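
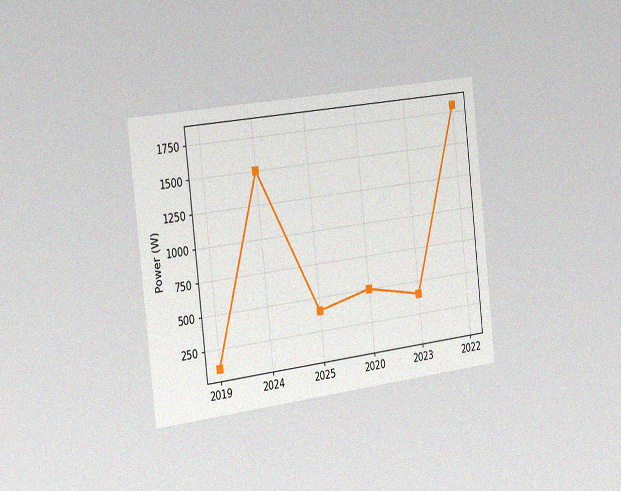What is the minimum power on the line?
100W

The chart is tilted about 6° counter-clockwise and viewed slightly from the left, with some photo noise. The lowest point is at 2019, and reading across to the y-axis gives 100W.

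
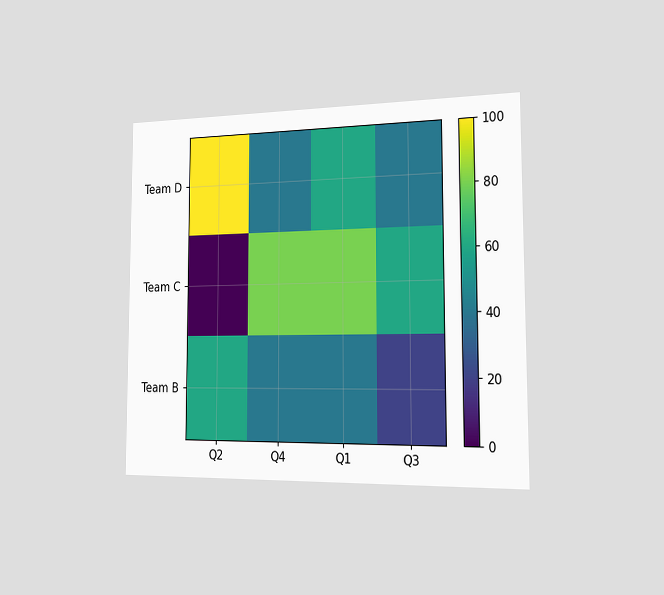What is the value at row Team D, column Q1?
60

The chart is viewed slightly from the right. Matching cell (Team D, Q1) against the colorbar gives 60.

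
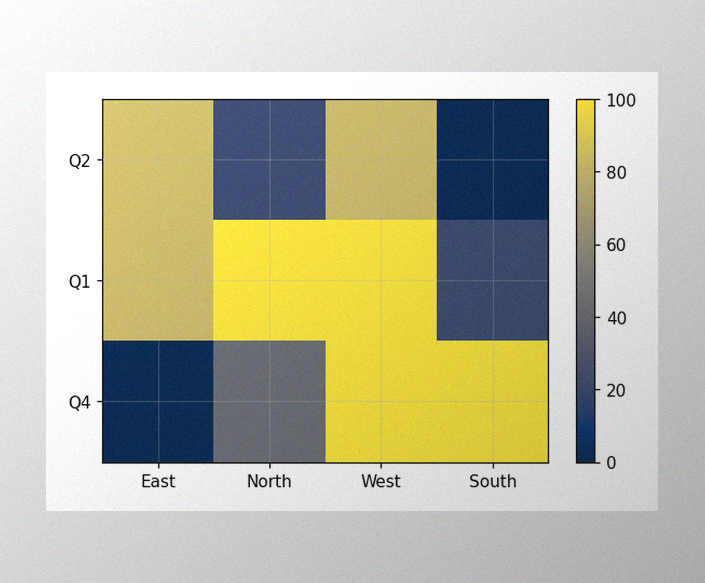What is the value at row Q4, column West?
The image has some photo noise and uneven lighting. Matching cell (Q4, West) against the colorbar gives 100.

100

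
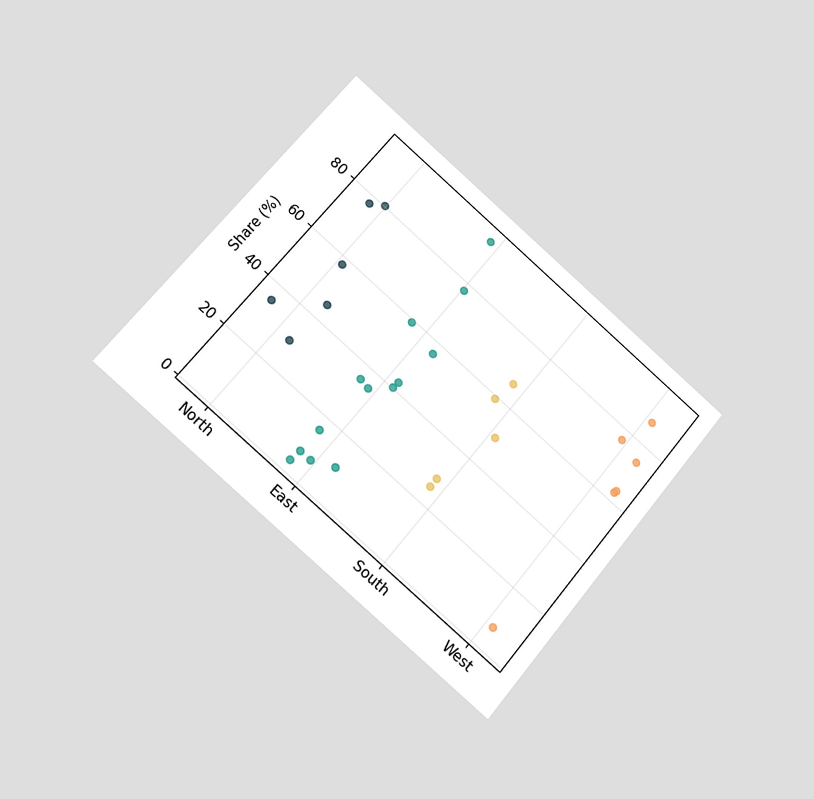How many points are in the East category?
The chart is tilted about 40° clockwise and viewed slightly from the left. Counting the markers in the East column gives 13.

13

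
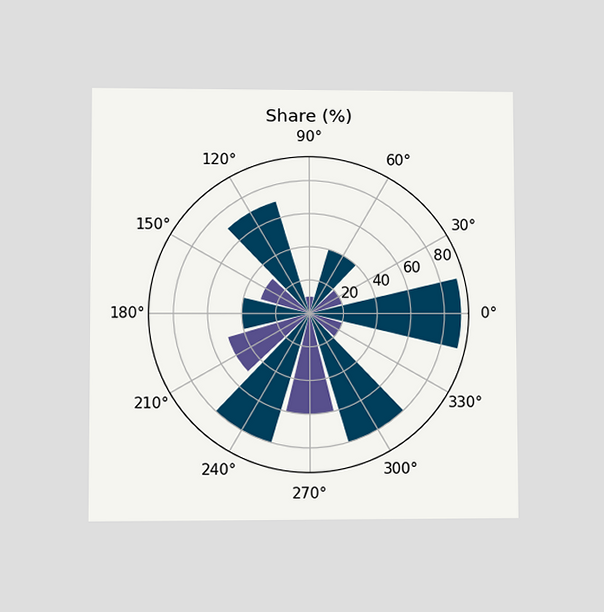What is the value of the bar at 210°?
50%

The chart is viewed at a slight angle. The bar at 210° reaches 50% on the radial axis.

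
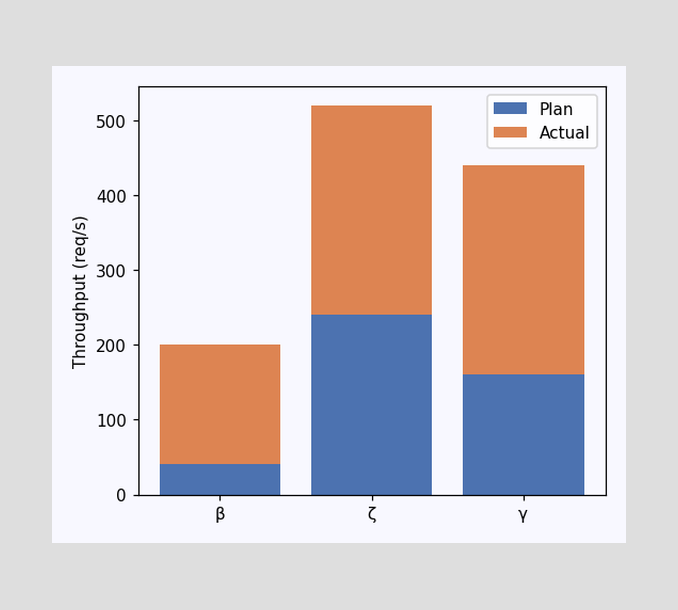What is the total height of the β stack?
200req/s

The β stack's top reaches 200req/s on the y-axis.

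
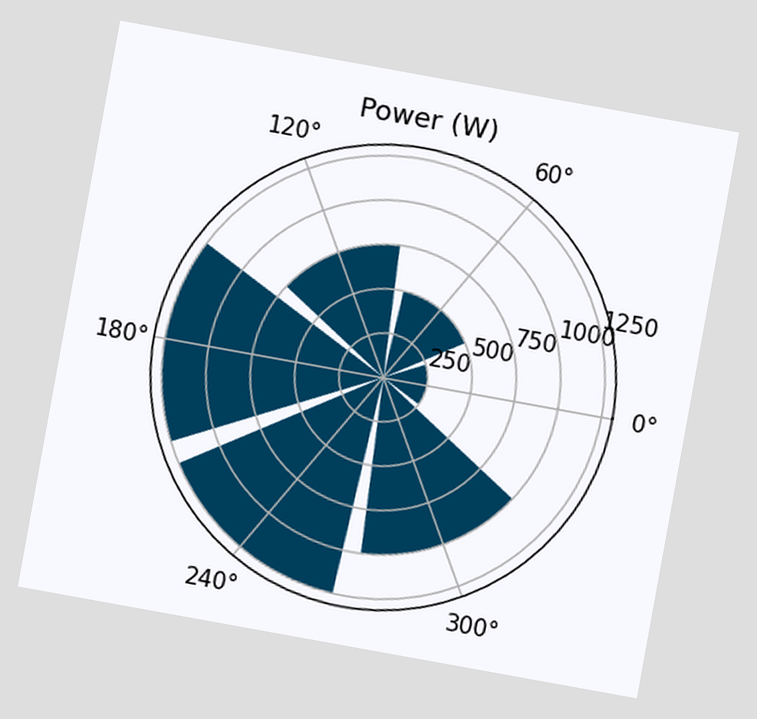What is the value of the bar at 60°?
500W

The chart is tilted about 10° clockwise. The bar at 60° reaches 500W on the radial axis.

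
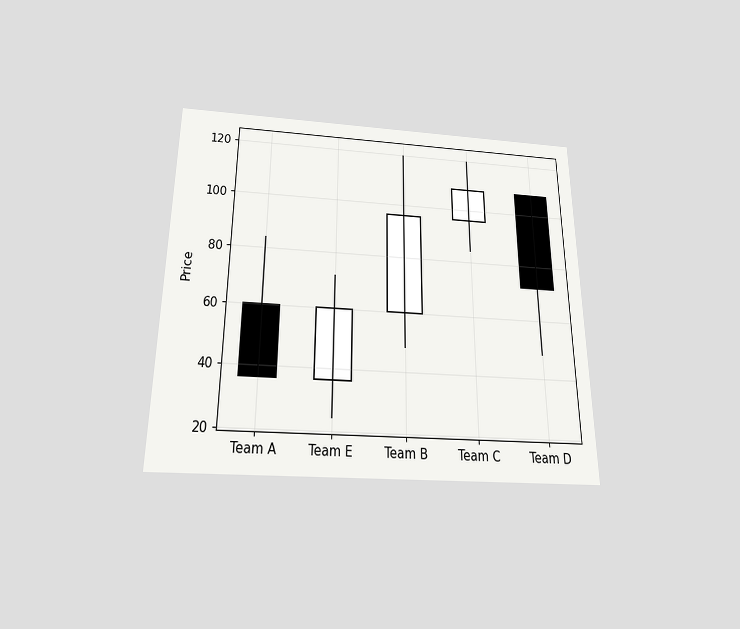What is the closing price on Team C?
108

The chart is viewed slightly from below. The Team C candle closes at 108.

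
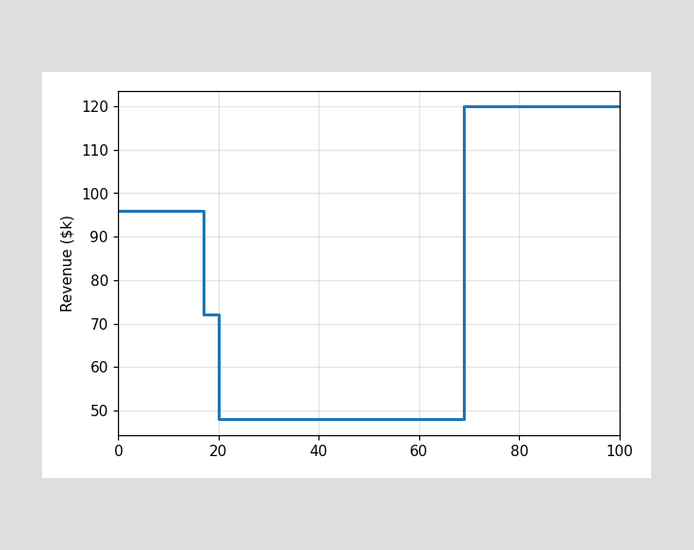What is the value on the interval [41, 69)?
On [41, 69) the step sits at $48k.

$48k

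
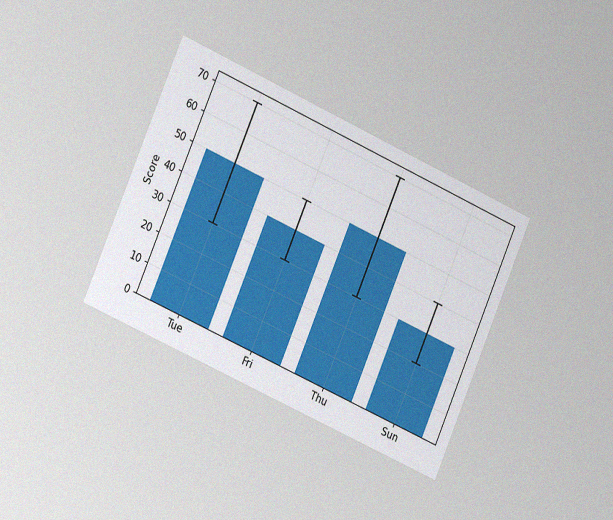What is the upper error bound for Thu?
70

The chart is tilted about 24° clockwise and viewed slightly from the left, with some photo noise. The Thu bar's upper whisker reaches 70.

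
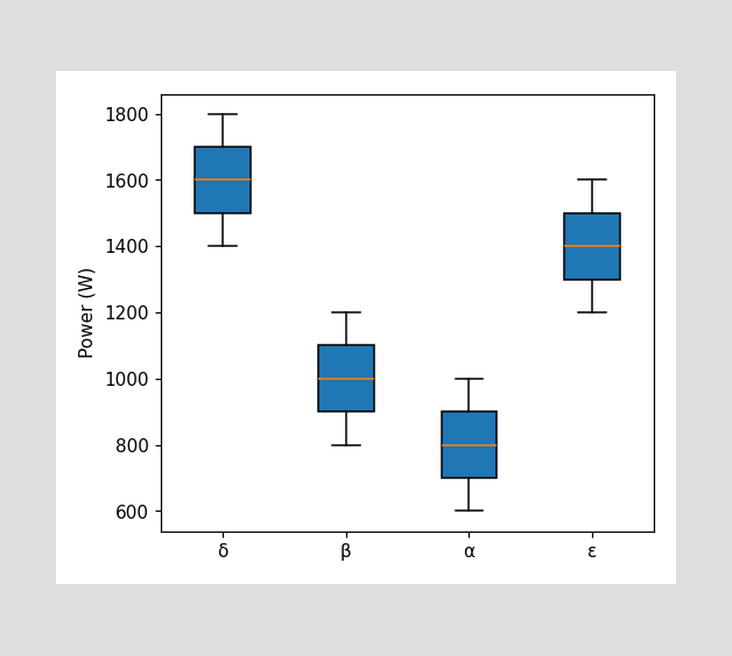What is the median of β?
1000W

The median line in the β box sits at 1000W.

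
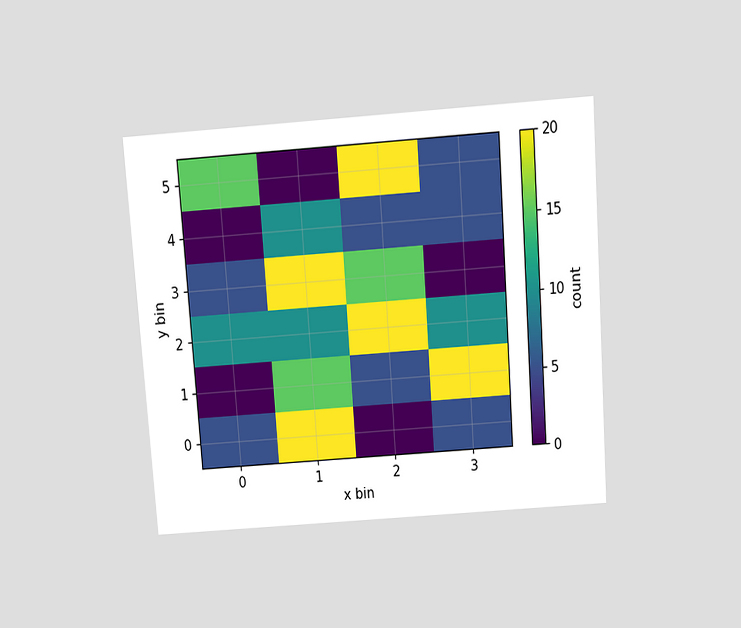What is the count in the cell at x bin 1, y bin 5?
The chart is tilted about 4° counter-clockwise and viewed slightly from above. Matching the cell (1, 5) against the colorbar gives 0.

0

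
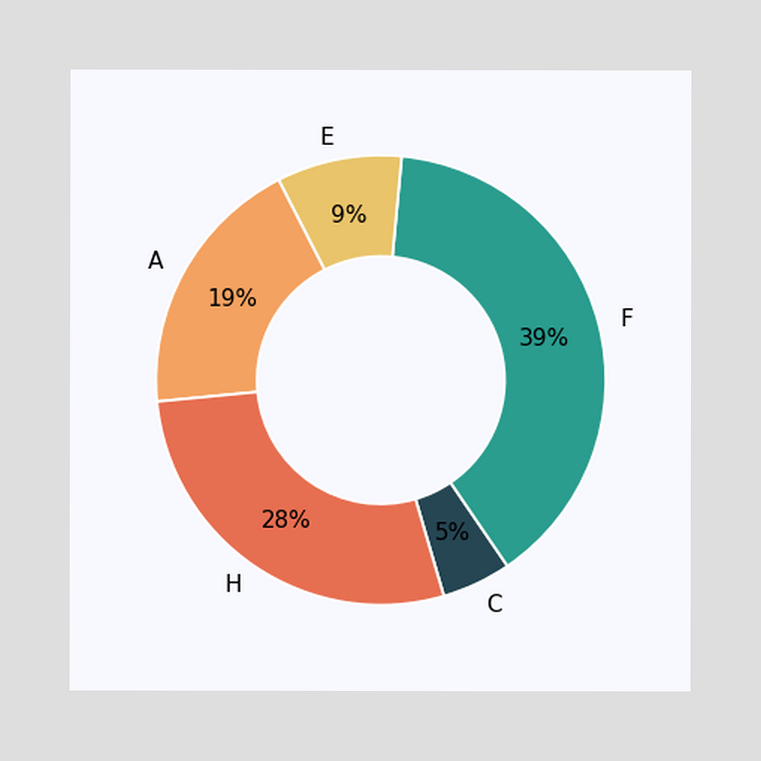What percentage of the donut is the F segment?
The F segment takes up 39% of the ring.

39%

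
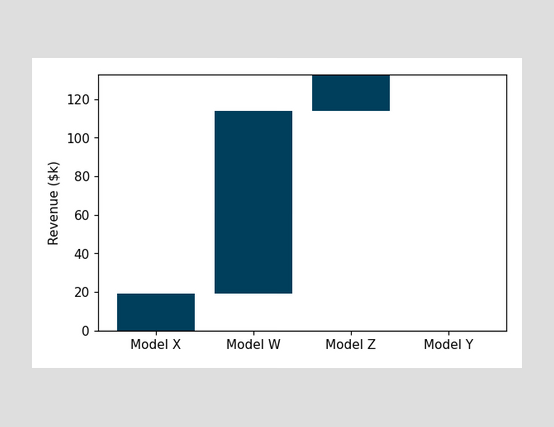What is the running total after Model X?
$19k

After Model X the running total reaches $19k.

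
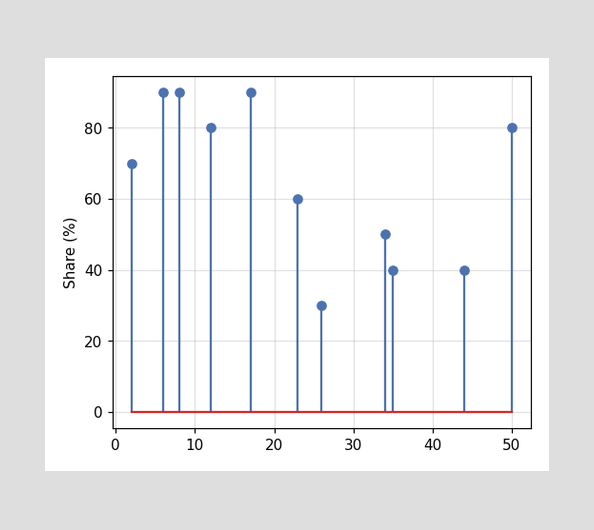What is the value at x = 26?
The stem at x=26 reaches 30%.

30%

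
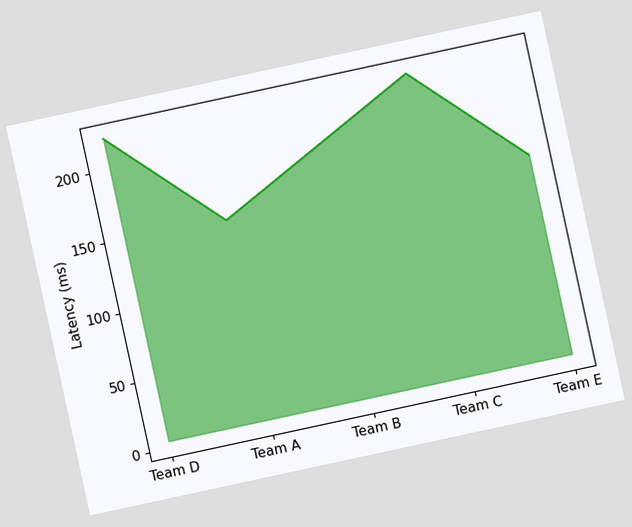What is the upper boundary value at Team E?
The chart is tilted about 12° counter-clockwise. At Team E the upper boundary is at 148ms.

148ms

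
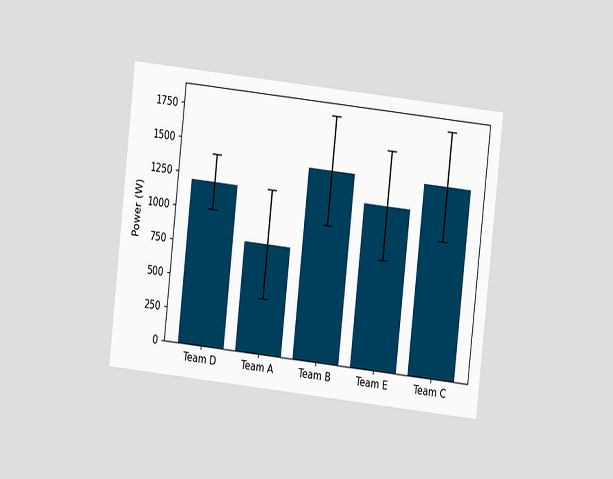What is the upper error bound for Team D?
1400W

The chart is tilted about 6° clockwise and viewed at a slight angle. The Team D bar's upper whisker reaches 1400W.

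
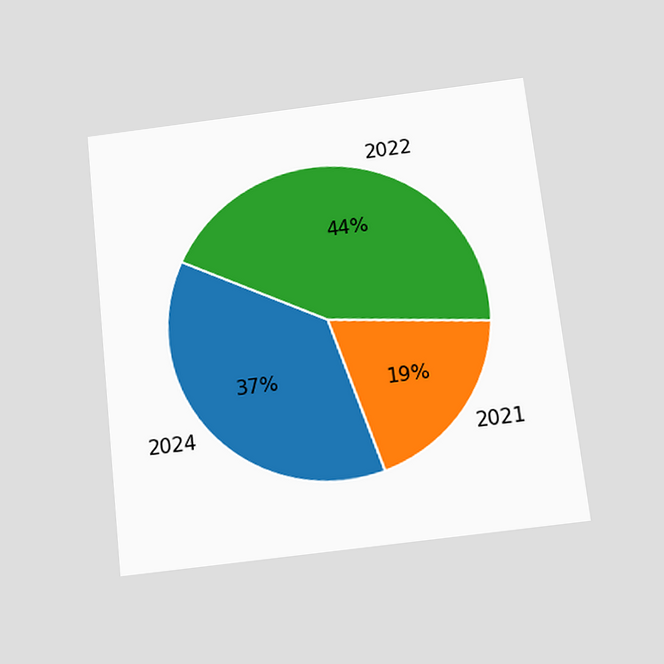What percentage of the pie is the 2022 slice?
The chart is tilted about 6° counter-clockwise and viewed slightly from below. The 2022 slice takes up 44% of the pie.

44%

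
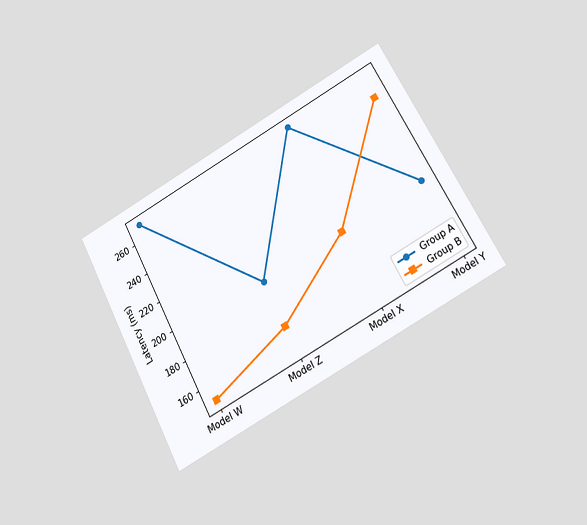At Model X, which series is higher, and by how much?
Group A, by 75ms

The chart is tilted about 28° counter-clockwise and viewed at a slight angle. At Model X, Group A sits above the other line by 75ms.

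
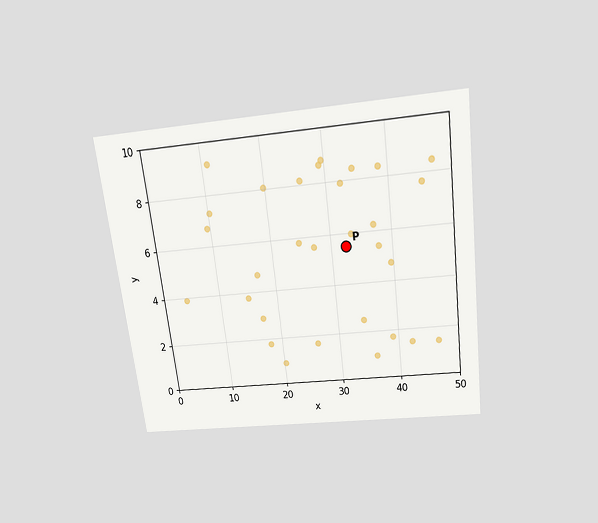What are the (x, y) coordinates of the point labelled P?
(32.5, 5.5)

The chart is tilted about 7° counter-clockwise and viewed slightly from above. Following the gridlines from P to each axis, P sits at (32.5, 5.5).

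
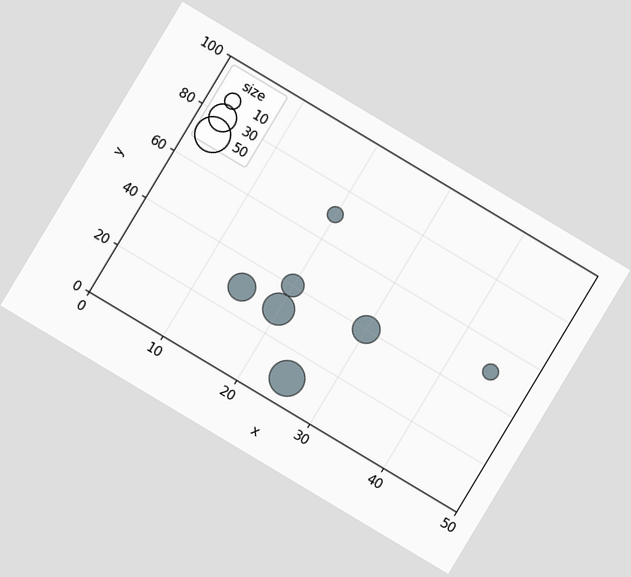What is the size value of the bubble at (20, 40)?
The chart is tilted about 31° clockwise. Matching the bubble at (20, 40) against the size legend gives 20.

20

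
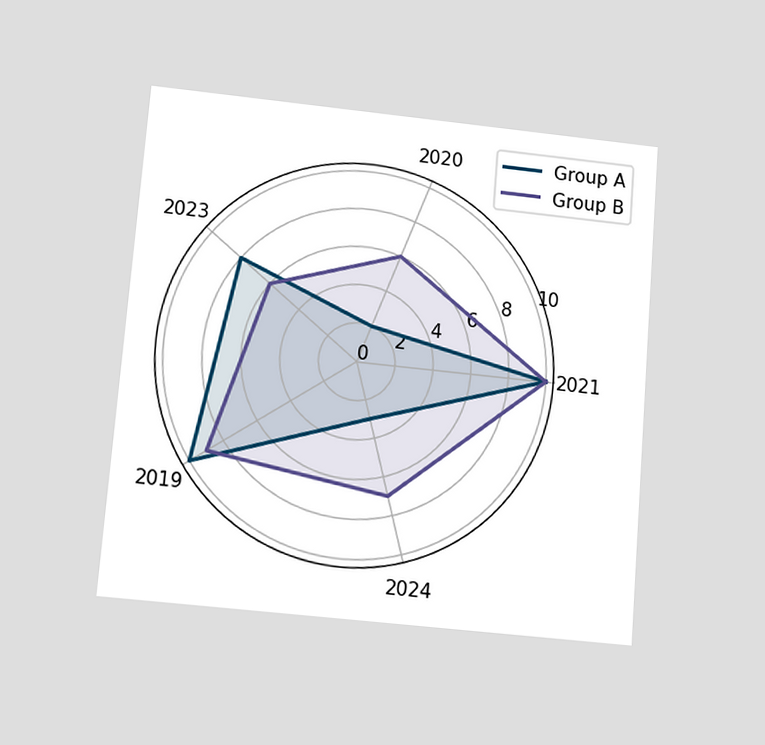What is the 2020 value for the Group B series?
6

The chart is tilted about 5° clockwise and viewed slightly from below. On the 2020 axis, Group B reaches 6.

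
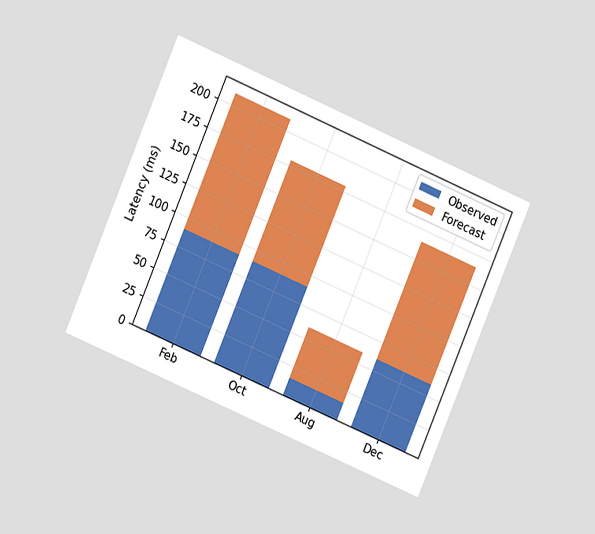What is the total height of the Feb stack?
210ms

The chart is tilted about 23° clockwise and viewed at a slight angle. The Feb stack's top reaches 210ms on the y-axis.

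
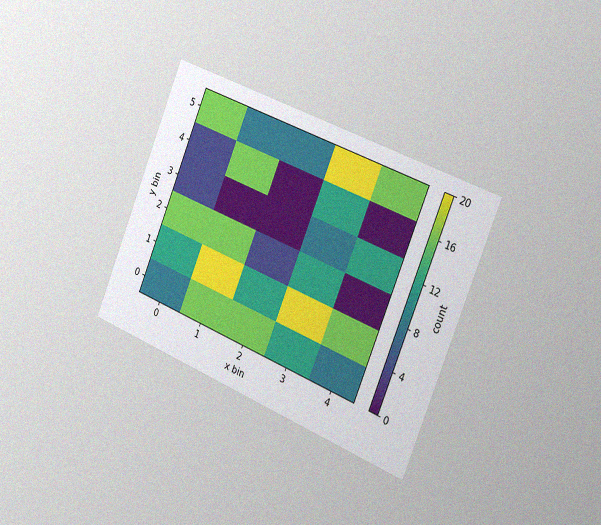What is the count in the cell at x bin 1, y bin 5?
8

The chart is tilted about 22° clockwise and viewed slightly from the right, with some photo noise. Matching the cell (1, 5) against the colorbar gives 8.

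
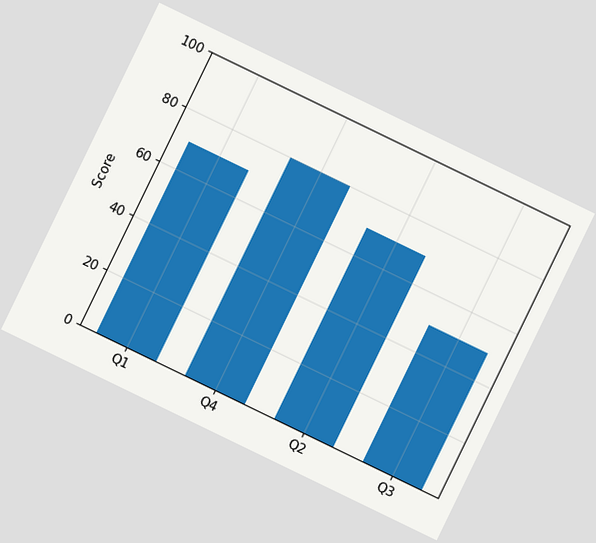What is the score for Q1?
70

The chart is tilted about 26° clockwise. Reading along the chart's y-axis, the Q1 bar reaches 70.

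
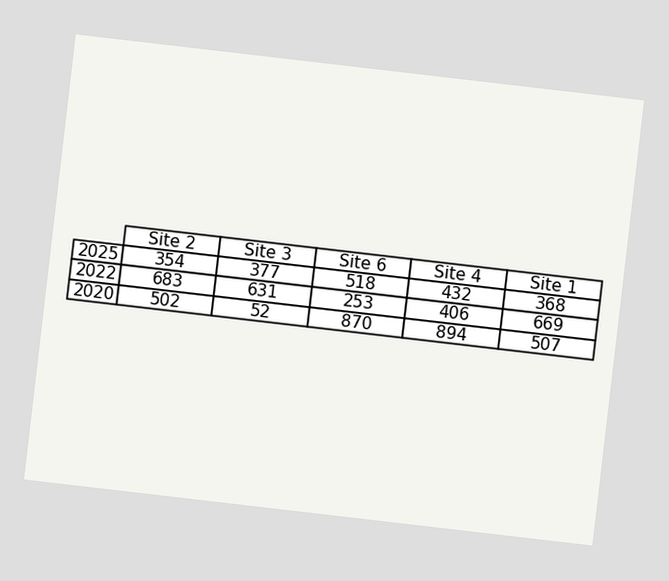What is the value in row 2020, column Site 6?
870

The chart is tilted about 7° clockwise. The (2020, Site 6) cell reads 870.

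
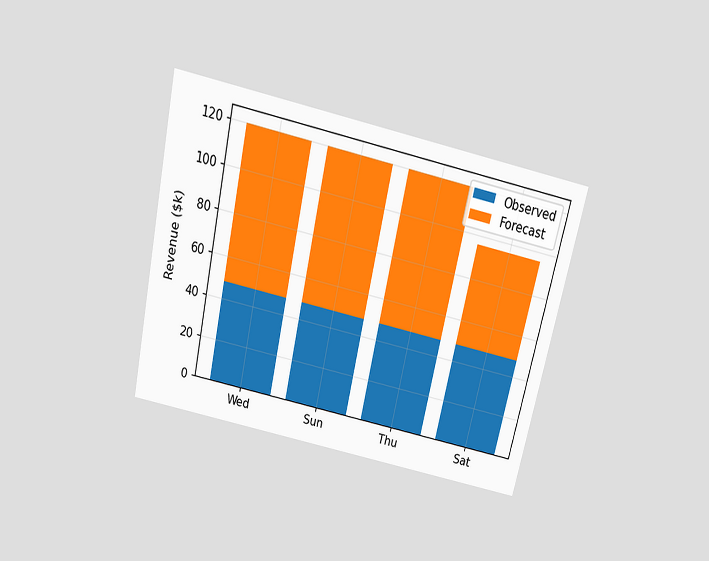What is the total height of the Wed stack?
$120k

The chart is tilted about 13° clockwise and viewed slightly from above. The Wed stack's top reaches $120k on the y-axis.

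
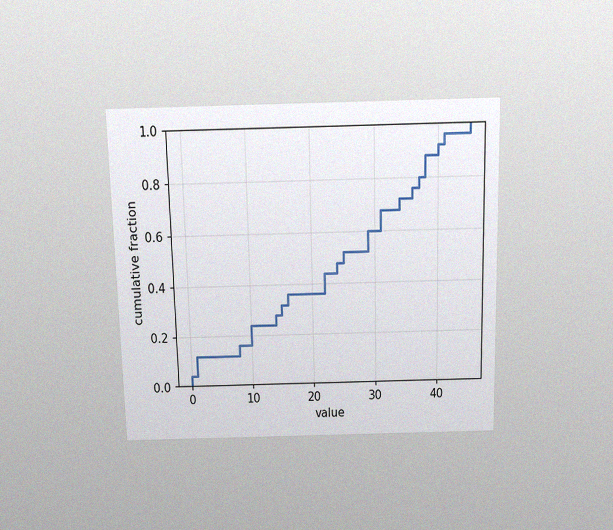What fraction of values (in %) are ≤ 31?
68%

The chart is viewed slightly from above, with some photo noise. At x=31 the ECDF step is at 68%.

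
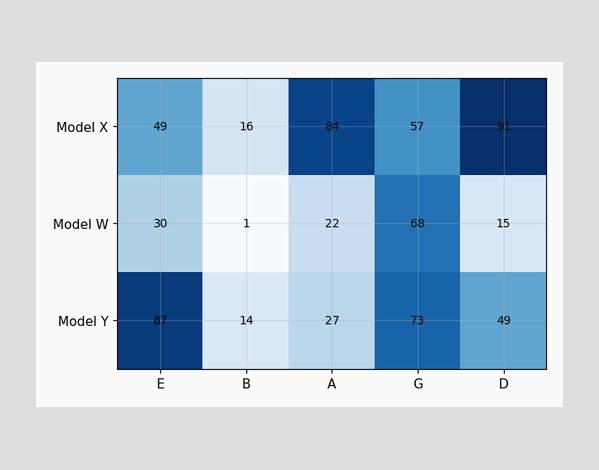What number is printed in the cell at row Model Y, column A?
27

The (Model Y, A) cell reads 27.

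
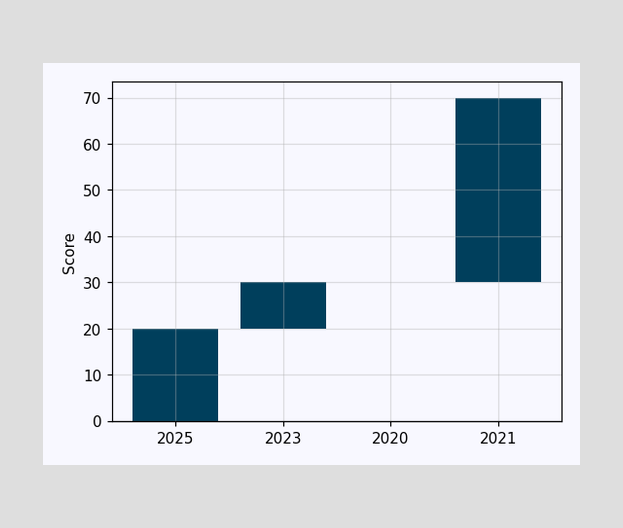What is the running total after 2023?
After 2023 the running total reaches 30.

30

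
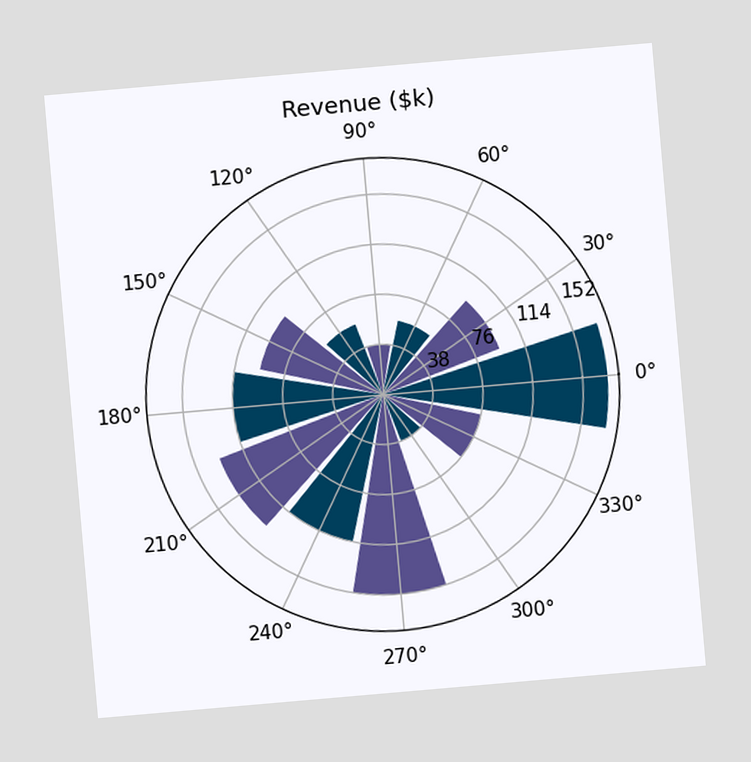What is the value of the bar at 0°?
$171k

The chart is tilted about 5° counter-clockwise. The bar at 0° reaches $171k on the radial axis.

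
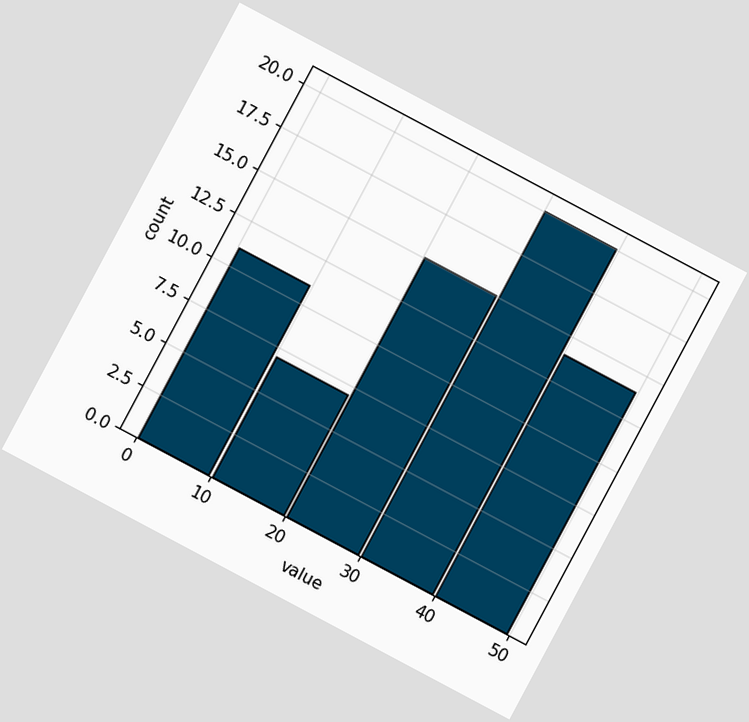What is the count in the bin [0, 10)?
11

The chart is tilted about 28° clockwise. The [0, 10) bin has height 11.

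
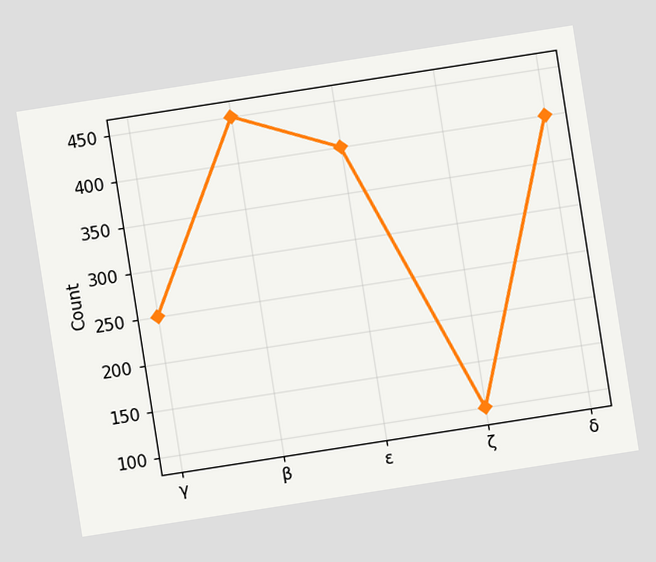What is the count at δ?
400

The chart is tilted about 9° counter-clockwise. At δ, the line is at 400.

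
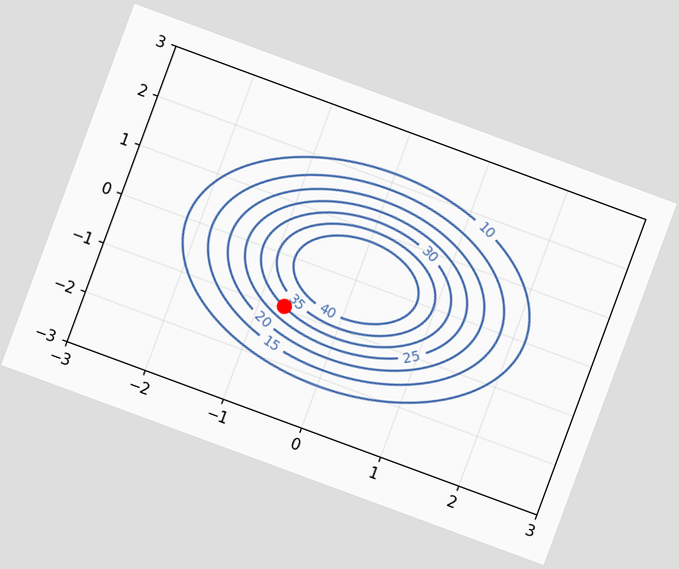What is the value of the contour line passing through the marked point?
30

The chart is tilted about 20° clockwise. The marked point sits on the contour labelled 30.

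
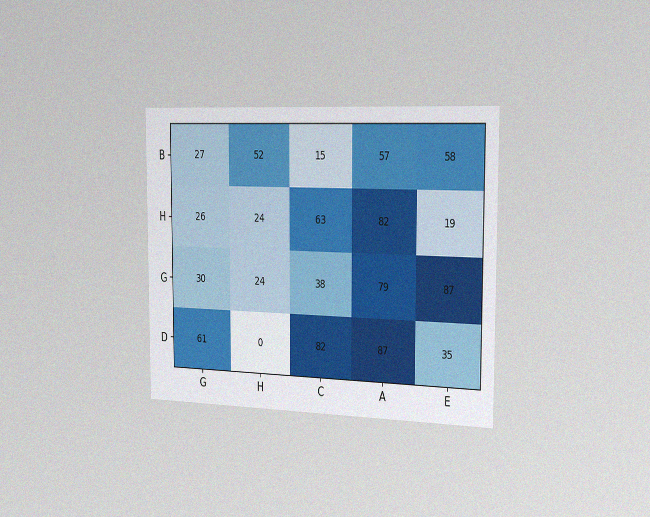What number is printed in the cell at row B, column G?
27

The chart is viewed slightly from the right, with some photo noise. The (B, G) cell reads 27.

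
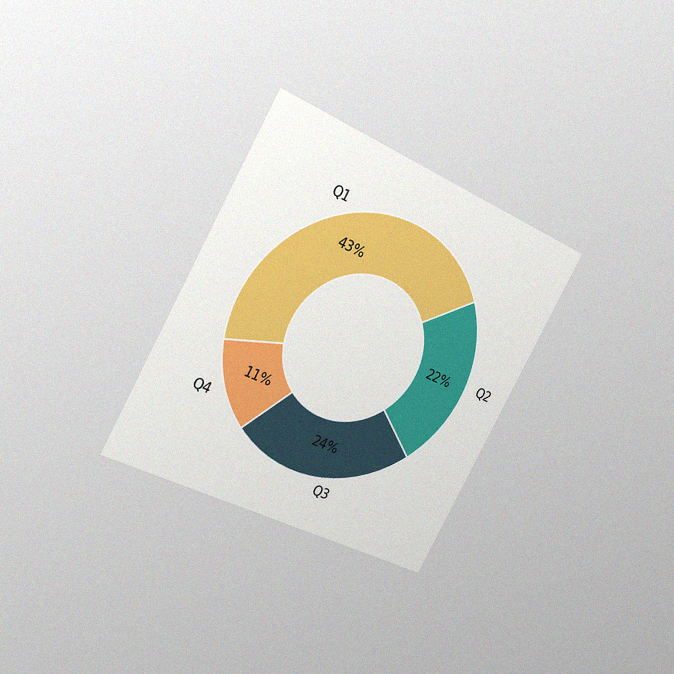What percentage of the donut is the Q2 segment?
22%

The chart is tilted about 29° clockwise and viewed slightly from the left, with some photo noise. The Q2 segment takes up 22% of the ring.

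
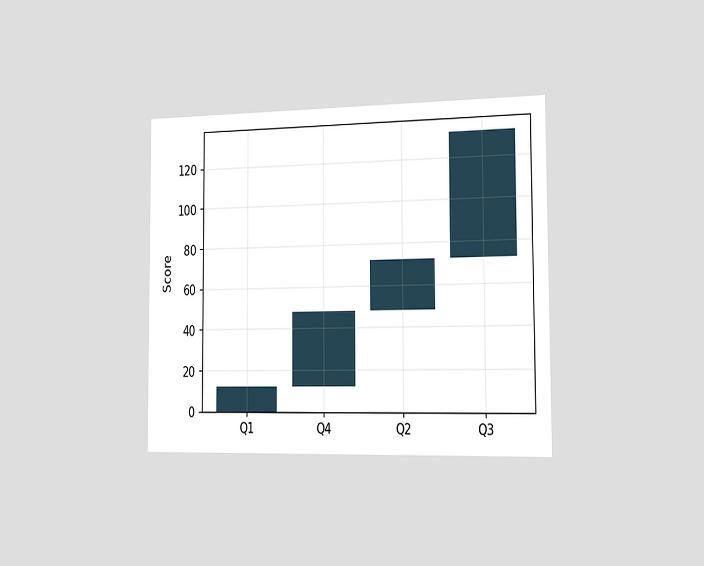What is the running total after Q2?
72

The chart is viewed slightly from the right. After Q2 the running total reaches 72.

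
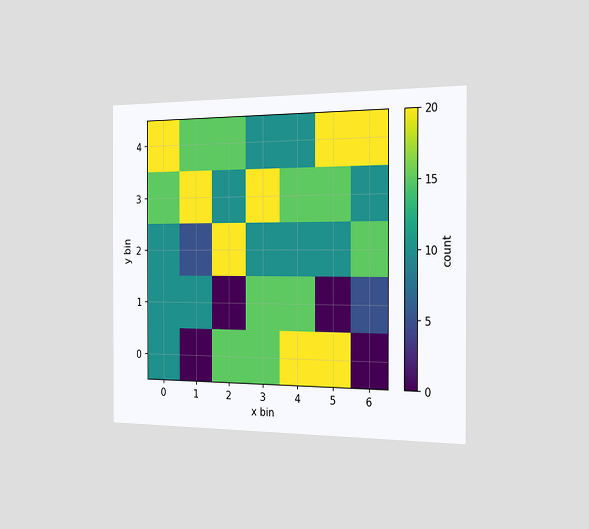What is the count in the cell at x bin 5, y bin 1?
The chart is viewed slightly from the right. Matching the cell (5, 1) against the colorbar gives 0.

0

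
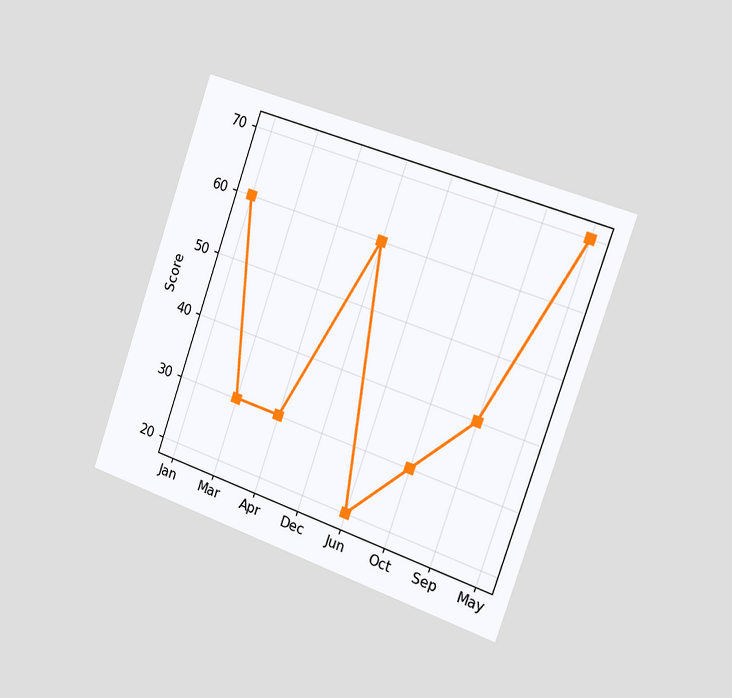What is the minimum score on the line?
The chart is tilted about 19° clockwise and viewed slightly from the right. The lowest point is at Jun, and reading across to the y-axis gives 20.

20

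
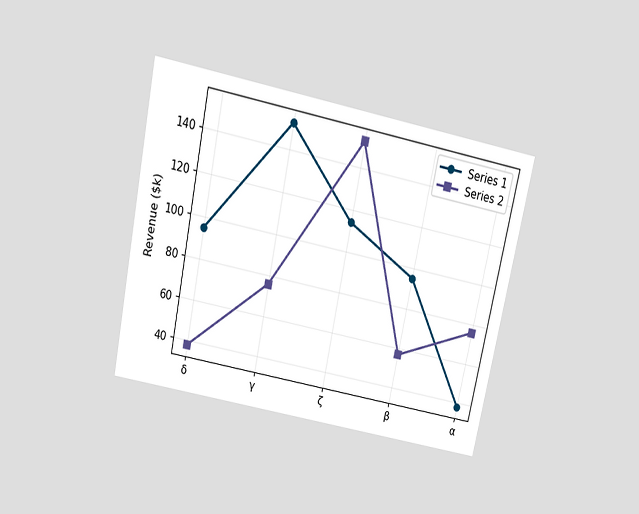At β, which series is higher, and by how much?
The chart is tilted about 12° clockwise and viewed slightly from above. At β, Series 1 sits above the other line by $38k.

Series 1, by $38k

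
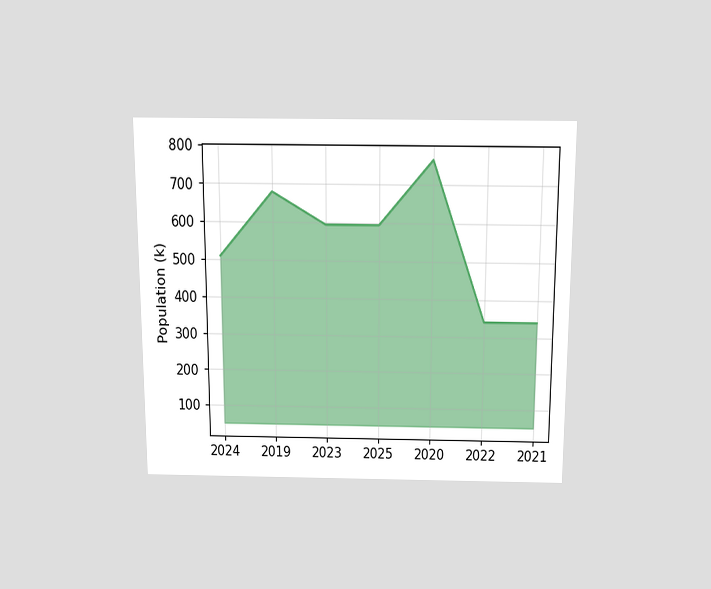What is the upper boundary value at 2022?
The chart is viewed slightly from above. At 2022 the upper boundary is at 340k.

340k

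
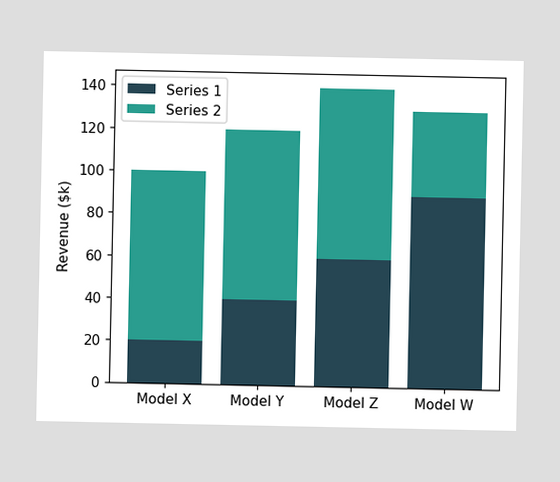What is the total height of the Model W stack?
The Model W stack's top reaches $130k on the y-axis.

$130k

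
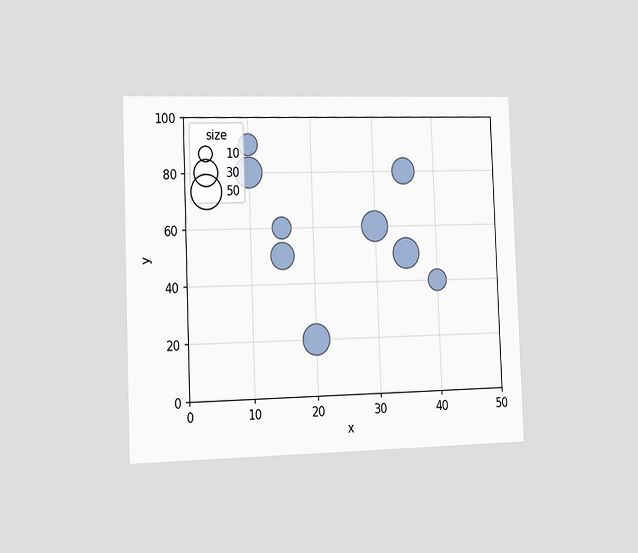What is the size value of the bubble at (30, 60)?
40

The chart is tilted about 2° counter-clockwise and viewed slightly from the left. Matching the bubble at (30, 60) against the size legend gives 40.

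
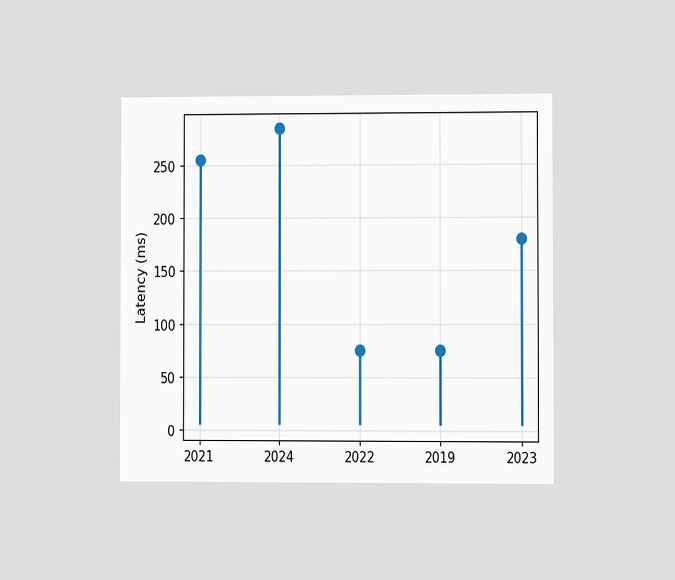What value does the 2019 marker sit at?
75ms

The chart is viewed at a slight angle. The 2019 marker sits at 75ms.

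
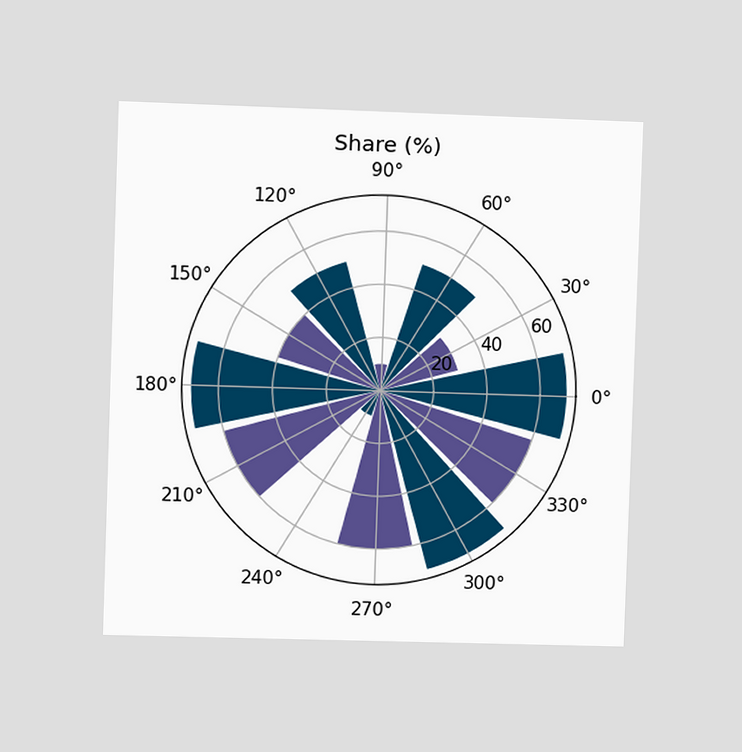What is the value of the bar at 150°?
40%

The chart is viewed at a slight angle. The bar at 150° reaches 40% on the radial axis.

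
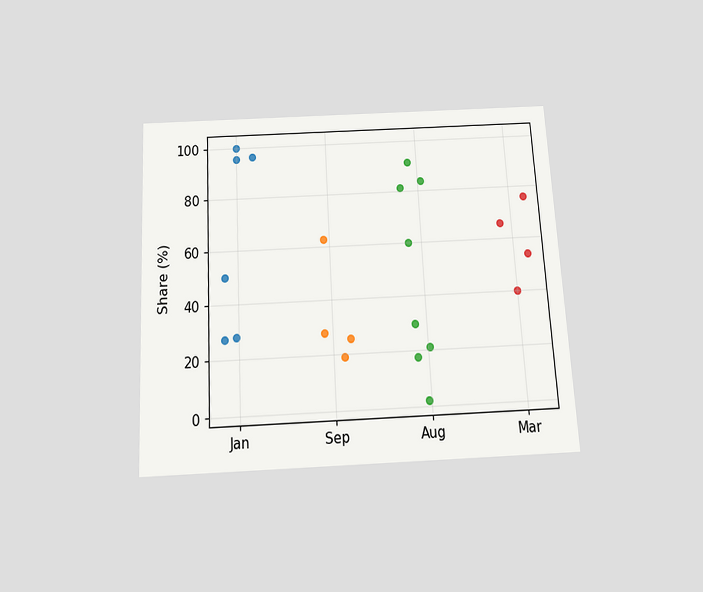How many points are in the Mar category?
4

The chart is tilted about 3° counter-clockwise and viewed slightly from below. Counting the markers in the Mar column gives 4.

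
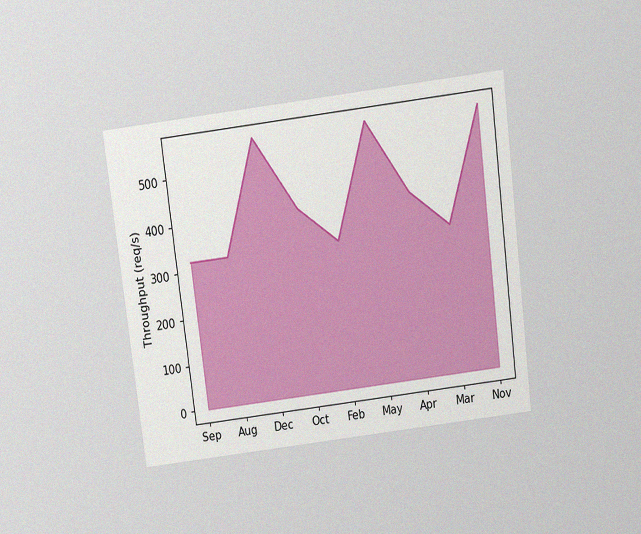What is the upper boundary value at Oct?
The chart is tilted about 7° counter-clockwise and viewed slightly from above, with some photo noise. At Oct the upper boundary is at 400req/s.

400req/s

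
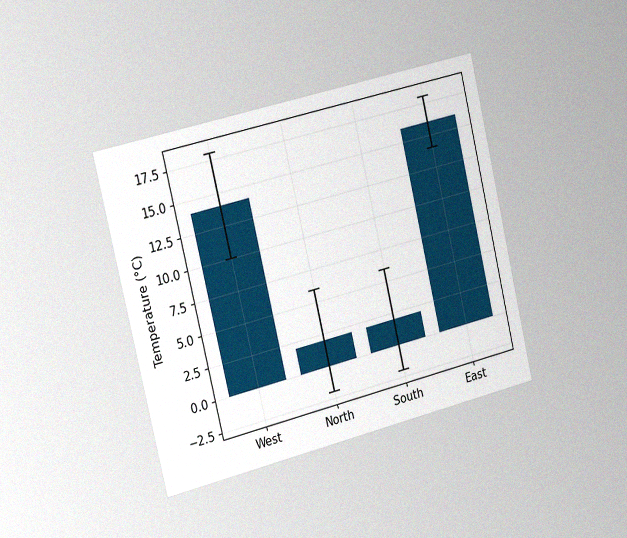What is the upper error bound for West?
The chart is tilted about 13° counter-clockwise and viewed slightly from the left, with some photo noise. The West bar's upper whisker reaches 18°C.

18°C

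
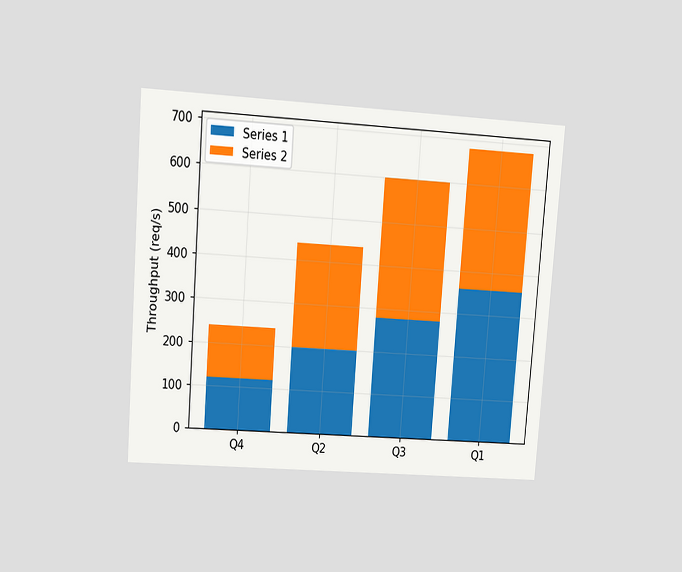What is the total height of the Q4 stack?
240req/s

The chart is tilted about 4° clockwise and viewed at a slight angle. The Q4 stack's top reaches 240req/s on the y-axis.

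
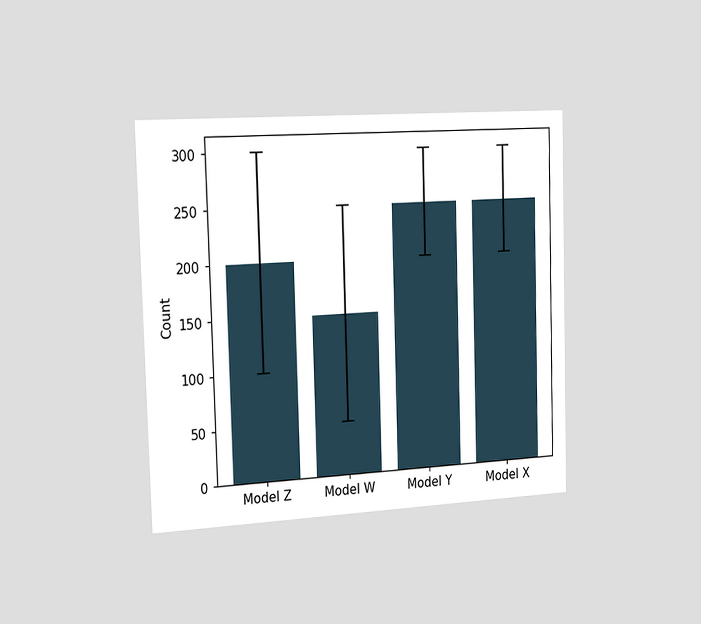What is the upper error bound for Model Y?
300

The chart is viewed slightly from the left. The Model Y bar's upper whisker reaches 300.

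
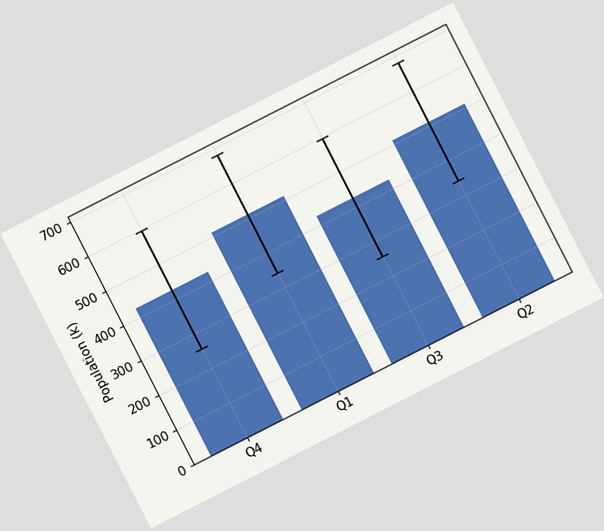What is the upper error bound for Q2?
The chart is tilted about 27° counter-clockwise. The Q2 bar's upper whisker reaches 680k.

680k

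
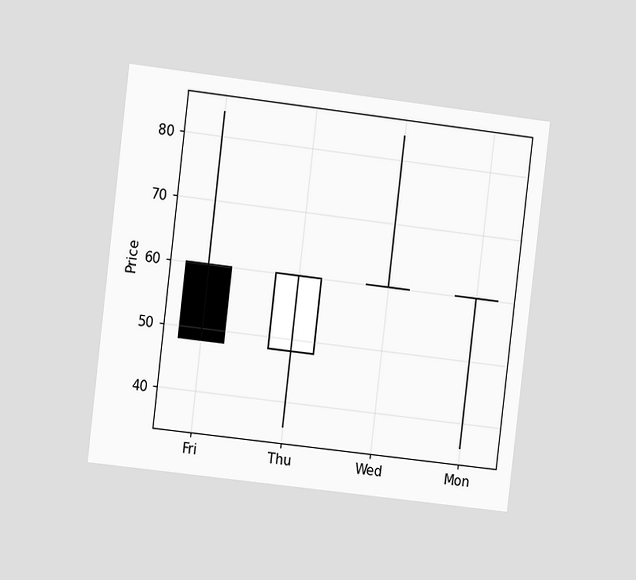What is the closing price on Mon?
The chart is tilted about 7° clockwise and viewed slightly from the left. The Mon candle closes at 60.

60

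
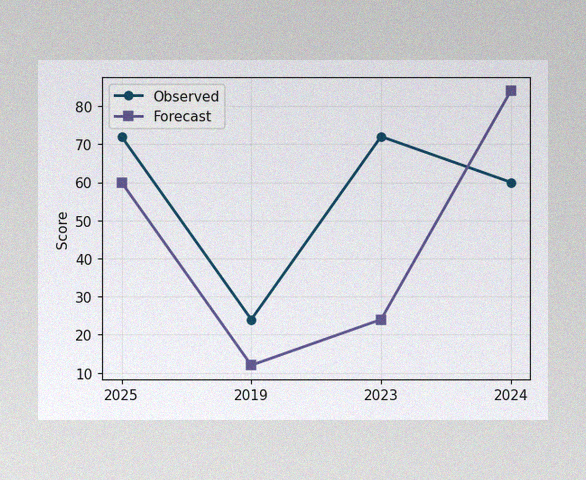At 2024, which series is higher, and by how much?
Forecast, by 24

The image has some photo noise and uneven lighting. At 2024, Forecast sits above the other line by 24.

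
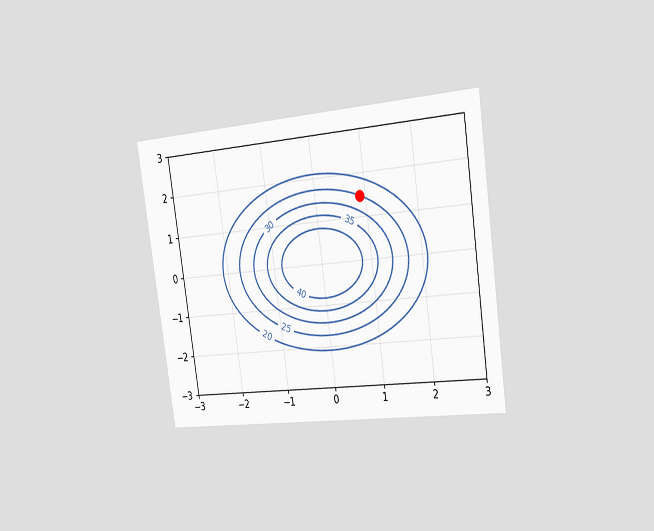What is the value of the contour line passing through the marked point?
The chart is tilted about 8° counter-clockwise and viewed slightly from the right. The marked point sits on the contour labelled 25.

25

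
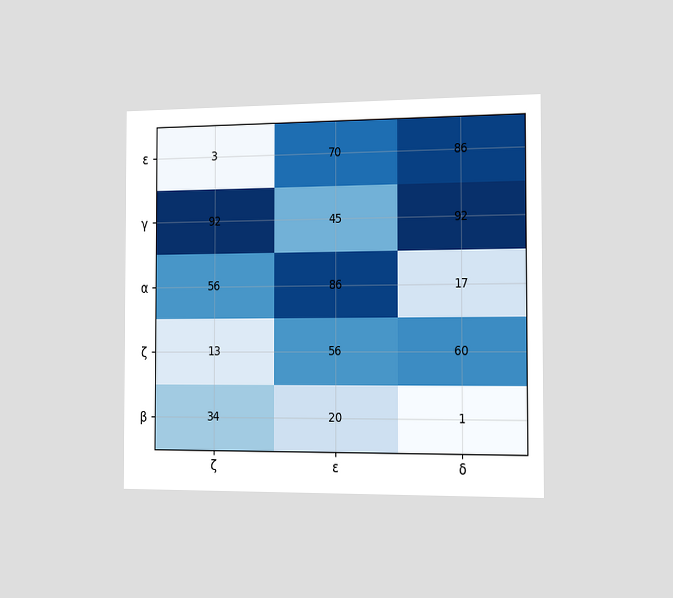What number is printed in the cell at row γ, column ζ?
92

The chart is viewed slightly from the right. The (γ, ζ) cell reads 92.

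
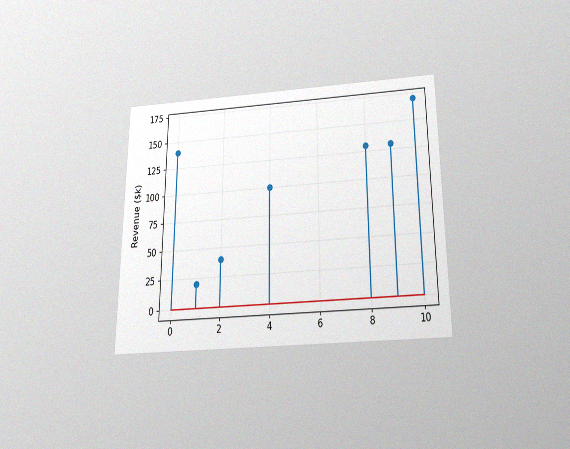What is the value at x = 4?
The chart is viewed slightly from below, with some photo noise. The stem at x=4 reaches $100k.

$100k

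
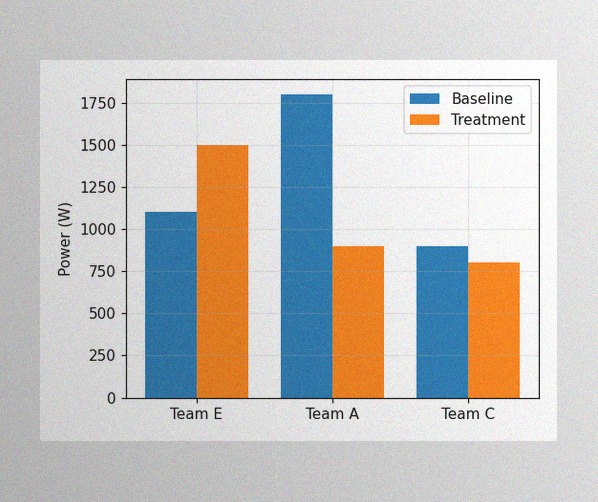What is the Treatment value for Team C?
800W

The image has some photo noise and uneven lighting. The Treatment bar at Team C reaches 800W on the y-axis.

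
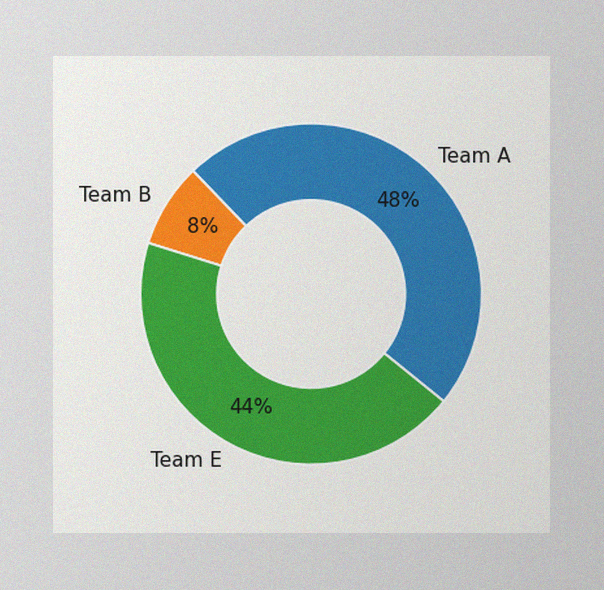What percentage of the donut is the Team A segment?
48%

The image has some photo noise and uneven lighting. The Team A segment takes up 48% of the ring.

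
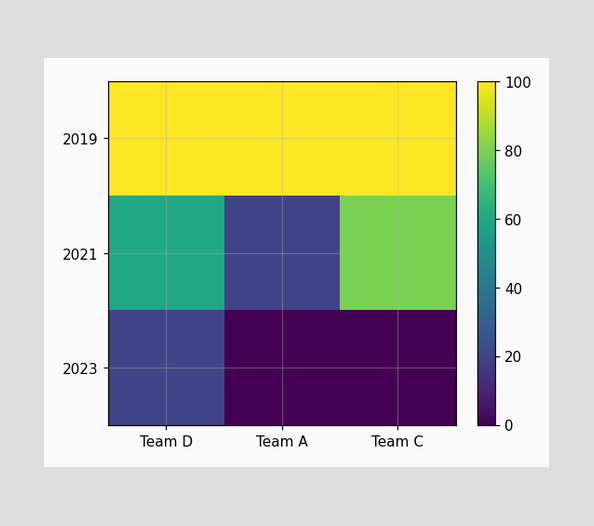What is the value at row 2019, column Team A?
Matching cell (2019, Team A) against the colorbar gives 100.

100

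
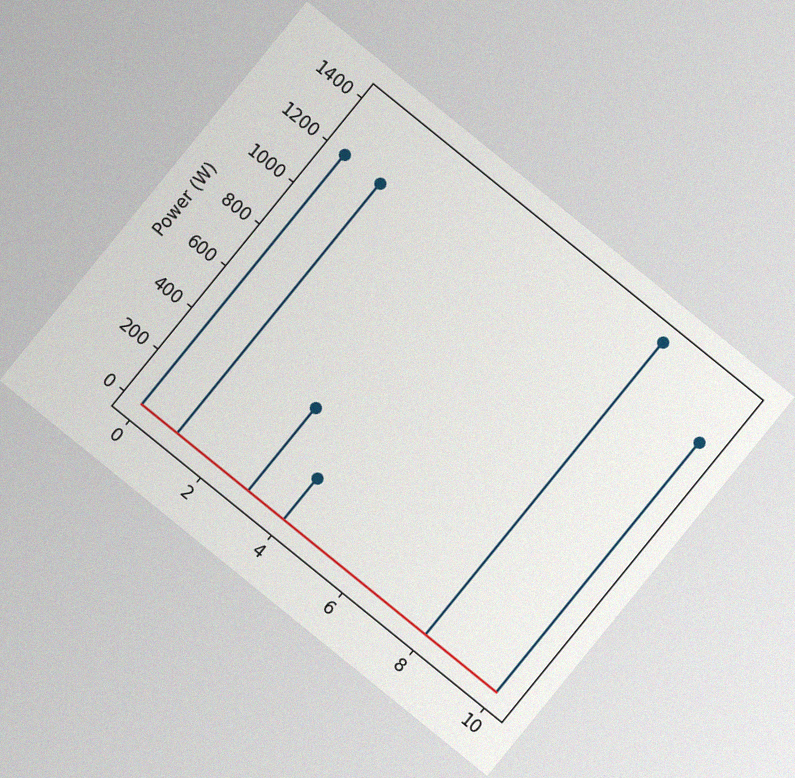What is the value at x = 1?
1200W

The chart is tilted about 39° clockwise, with some photo noise. The stem at x=1 reaches 1200W.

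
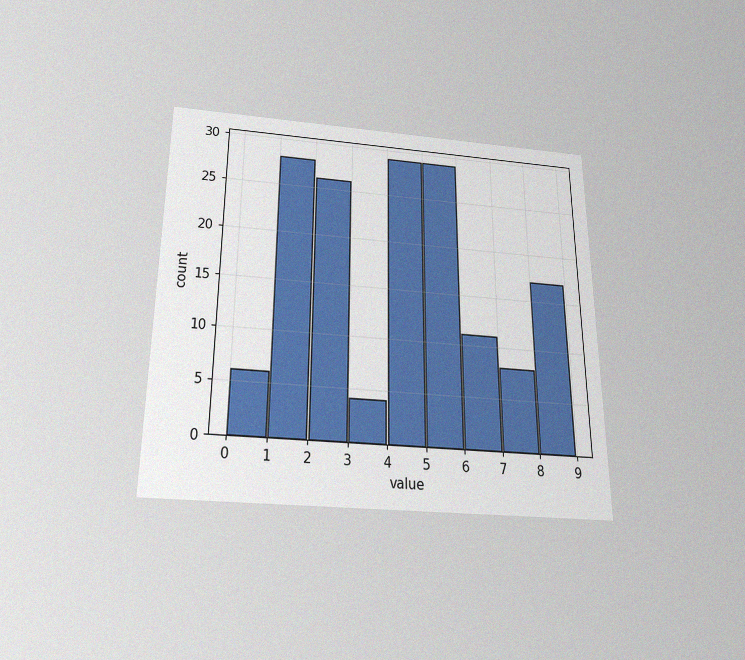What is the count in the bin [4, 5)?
The chart is viewed slightly from below, with some photo noise. The [4, 5) bin has height 29.

29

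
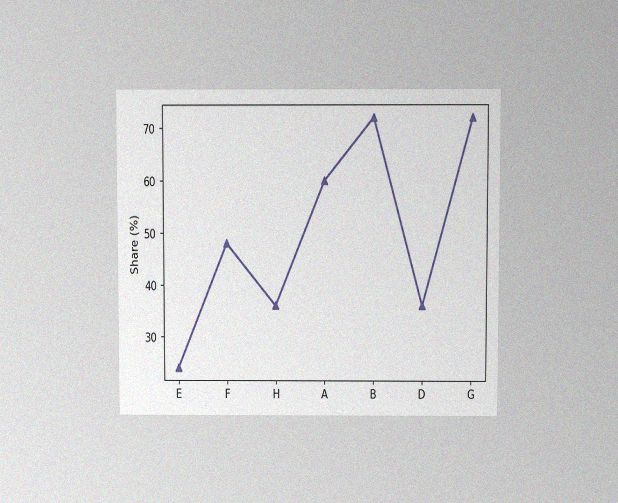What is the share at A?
The chart is viewed at a slight angle, with some photo noise. At A, the line is at 60%.

60%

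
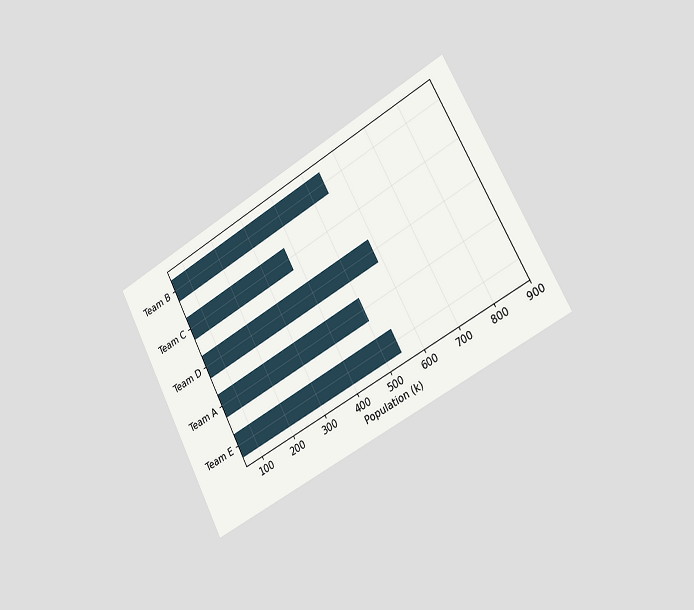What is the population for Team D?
The chart is tilted about 28° counter-clockwise and viewed slightly from the right. Reading along the chart's x-axis, the Team D bar reaches 588k.

588k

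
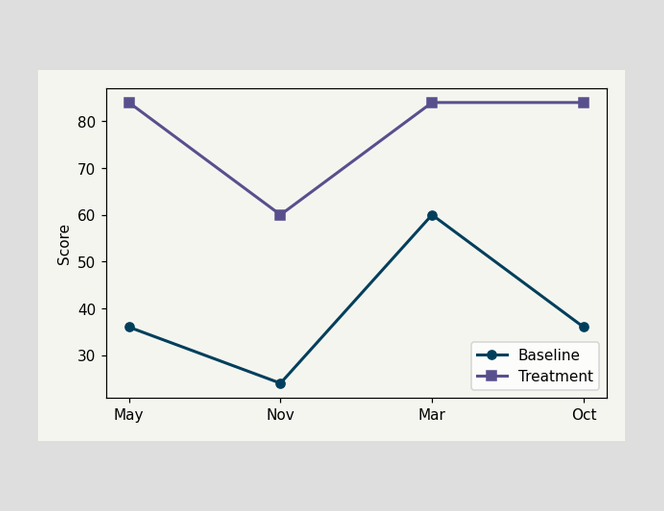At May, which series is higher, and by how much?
At May, Treatment sits above the other line by 48.

Treatment, by 48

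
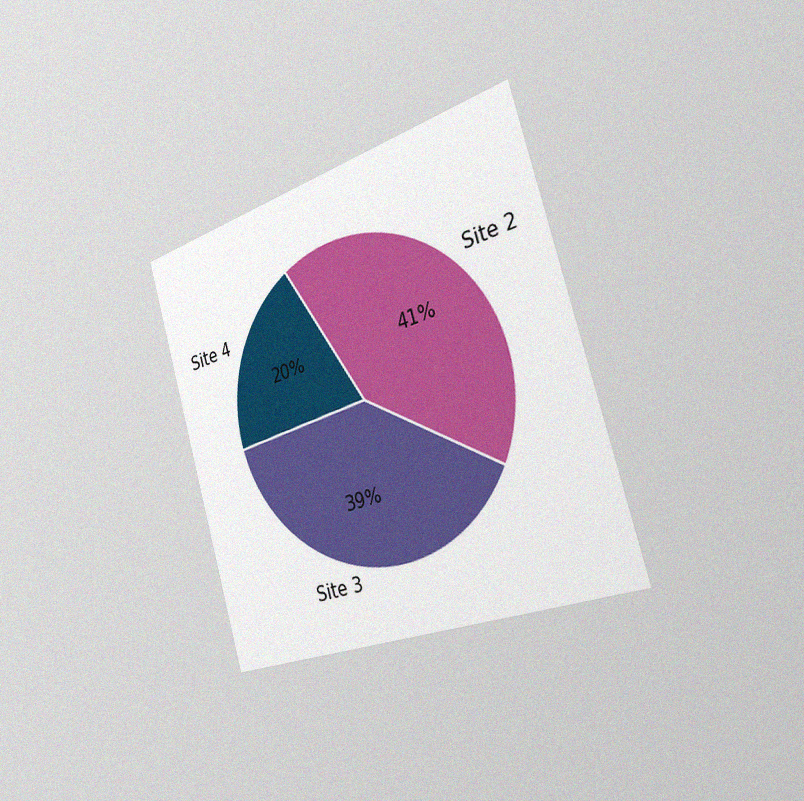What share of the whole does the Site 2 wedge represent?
41%

The chart is tilted about 17° counter-clockwise and viewed slightly from the right, with some photo noise. The Site 2 slice takes up 41% of the pie.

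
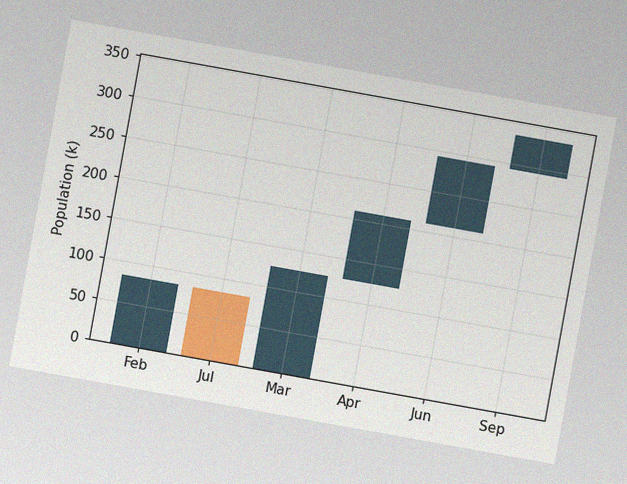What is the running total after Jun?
294k

The chart is tilted about 10° clockwise, with some photo noise. After Jun the running total reaches 294k.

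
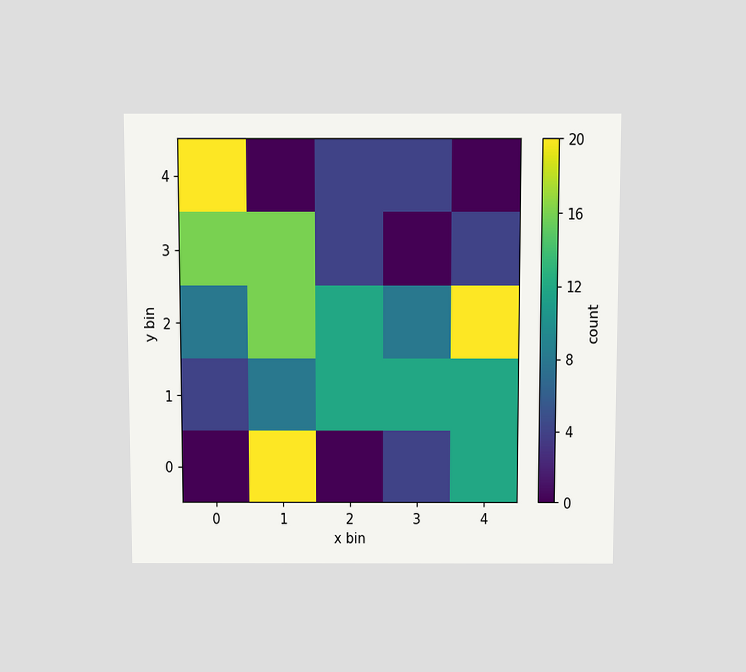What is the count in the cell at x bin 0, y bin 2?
The chart is viewed slightly from above. Matching the cell (0, 2) against the colorbar gives 8.

8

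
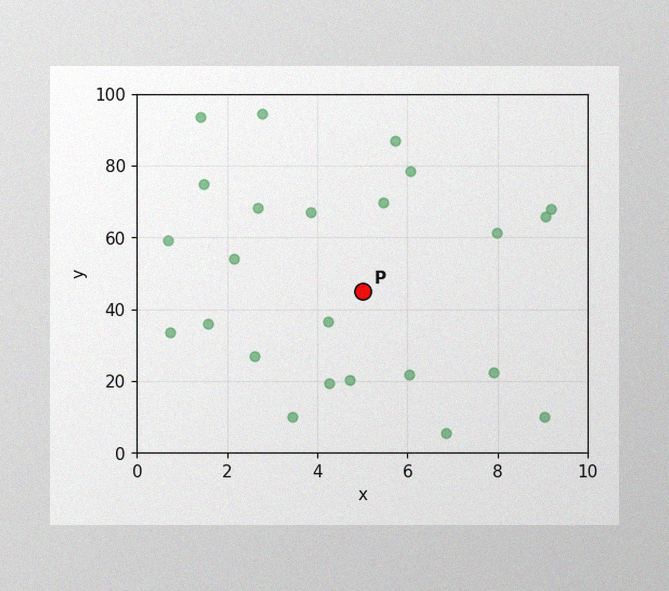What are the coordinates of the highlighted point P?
(5, 45)

The image has some photo noise and uneven lighting. Following the gridlines from P to each axis, P sits at (5, 45).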